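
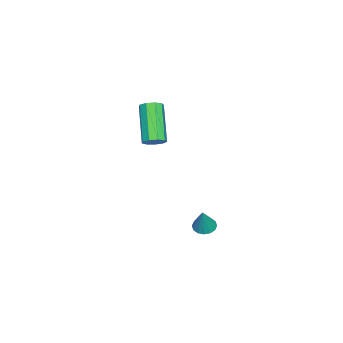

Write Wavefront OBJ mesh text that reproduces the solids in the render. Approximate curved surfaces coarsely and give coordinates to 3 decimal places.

v -0.22 -1.692 0.797
v 0.178 -1.765 1.108
v -1.022 -2.32 2.514
v -1.42 -2.248 2.203
v 0.061 -1.438 1.138
v -1.138 -1.993 2.544
v -0.187 -1.229 1.008
v -1.387 -1.785 2.414
v -0.451 -1.238 0.78
v -1.65 -1.793 2.186
v -0.606 -1.459 0.56
v -1.806 -2.014 1.966
v -0.582 -1.789 0.45
v -1.781 -2.344 1.857
v -0.388 -2.074 0.503
v -1.587 -2.63 1.909
v -0.115 -2.181 0.694
v -1.315 -2.736 2.1
v 0.108 -2.059 0.932
v -1.092 -2.614 2.338
v -0.693 0.284 -4.014
v -0.246 0.408 -4.226
v -0.187 0.356 -2.906
v -0.368 0.638 -4.185
v -0.578 0.774 -4.098
v -0.818 0.778 -3.989
v -1.025 0.65 -3.886
v -1.142 0.424 -3.818
v -1.14 0.16 -3.802
v -1.018 -0.07 -3.843
v -0.808 -0.205 -3.93
v -0.568 -0.21 -4.039
v -0.361 -0.082 -4.142
v -0.243 0.144 -4.21
f 2 1 5
f 2 5 3
f 3 5 6
f 3 6 4
f 5 1 7
f 5 7 6
f 6 7 8
f 6 8 4
f 7 1 9
f 7 9 8
f 8 9 10
f 8 10 4
f 9 1 11
f 9 11 10
f 10 11 12
f 10 12 4
f 11 1 13
f 11 13 12
f 12 13 14
f 12 14 4
f 13 1 15
f 13 15 14
f 14 15 16
f 14 16 4
f 15 1 17
f 15 17 16
f 16 17 18
f 16 18 4
f 17 1 19
f 17 19 18
f 18 19 20
f 18 20 4
f 19 1 2
f 19 2 20
f 20 2 3
f 20 3 4
f 22 21 24
f 22 24 23
f 24 21 25
f 24 25 23
f 25 21 26
f 25 26 23
f 26 21 27
f 26 27 23
f 27 21 28
f 27 28 23
f 28 21 29
f 28 29 23
f 29 21 30
f 29 30 23
f 30 21 31
f 30 31 23
f 31 21 32
f 31 32 23
f 32 21 33
f 32 33 23
f 33 21 34
f 33 34 23
f 34 21 22
f 34 22 23



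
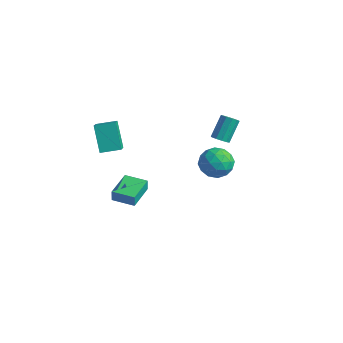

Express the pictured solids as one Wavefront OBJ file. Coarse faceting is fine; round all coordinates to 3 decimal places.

v -3.008 -4.075 2.254
v -4.053 -3.579 3.873
v -4.137 -2.914 1.168
v -5.183 -2.417 2.787
v -2.197 -3.083 2.473
v -3.243 -2.586 4.092
v -3.327 -1.921 1.387
v -4.372 -1.425 3.006
v 1.418 1.505 2.92
v 1.671 1.941 2.613
v 1.474 2.971 3.913
v 1.222 2.535 4.22
v 1.312 1.952 2.55
v 1.116 2.982 3.85
v 0.994 1.793 2.628
v 0.797 2.822 3.928
v 0.838 1.523 2.818
v 0.641 2.553 4.118
v 0.903 1.247 3.046
v 0.706 2.277 4.346
v 1.166 1.069 3.227
v 0.969 2.099 4.527
v 1.524 1.058 3.29
v 1.328 2.088 4.59
v 1.843 1.218 3.212
v 1.646 2.247 4.512
v 1.999 1.487 3.022
v 1.802 2.517 4.322
v 1.934 1.763 2.794
v 1.737 2.793 4.094
v -3.674 -2.622 -3.347
v -3.622 -2.664 -2.51
v -4.417 -0.846 -3.212
v -4.365 -0.888 -2.375
v -2.275 -2.032 -3.405
v -2.223 -2.074 -2.568
v -3.018 -0.256 -3.27
v -2.966 -0.298 -2.433
v 3.994 -0.184 3.909
v 4.774 -0.887 3.536
v 2.746 -1.473 3.724
v 3.526 -2.176 3.351
v 3.531 -1.852 4.418
v 4.303 -1.055 4.532
v 3.217 -1.305 2.728
v 3.989 -0.508 2.842
v 4.294 -1.58 2.806
v 4.489 -1.918 3.851
v 3.031 -0.442 3.409
v 3.226 -0.78 4.454
v 4.494 -0.423 3.739
v 3.026 -1.937 3.521
v 3.029 -1.747 4.148
v 3.488 -2.16 3.929
v 4.217 -0.522 4.324
v 4.675 -0.935 4.105
v 3.945 -1.501 4.623
v 2.845 -1.425 3.155
v 3.303 -1.838 2.936
v 4.032 -0.2 3.331
v 4.491 -0.613 3.112
v 3.575 -0.859 2.637
v 4.67 -1.243 3.091
v 3.937 -2 2.982
v 3.755 -1.488 2.616
v 4.208 -1.02 2.683
v 4.785 -1.441 3.704
v 4.051 -2.199 3.596
v 4.054 -2.008 4.223
v 4.507 -1.54 4.29
v 4.502 -1.848 3.276
v 3.469 -0.161 3.664
v 2.735 -0.919 3.556
v 3.013 -0.82 2.97
v 3.466 -0.352 3.037
v 3.583 -0.36 4.278
v 2.85 -1.117 4.169
v 3.312 -1.34 4.577
v 3.765 -0.872 4.644
v 3.018 -0.512 3.984
f 2 4 1
f 5 2 1
f 1 4 3
f 3 5 1
f 2 8 4
f 6 2 5
f 6 8 2
f 4 8 3
f 7 5 3
f 3 8 7
f 7 6 5
f 8 6 7
f 10 9 13
f 10 13 11
f 11 13 14
f 11 14 12
f 13 9 15
f 13 15 14
f 14 15 16
f 14 16 12
f 15 9 17
f 15 17 16
f 16 17 18
f 16 18 12
f 17 9 19
f 17 19 18
f 18 19 20
f 18 20 12
f 19 9 21
f 19 21 20
f 20 21 22
f 20 22 12
f 21 9 23
f 21 23 22
f 22 23 24
f 22 24 12
f 23 9 25
f 23 25 24
f 24 25 26
f 24 26 12
f 25 9 27
f 25 27 26
f 26 27 28
f 26 28 12
f 27 9 29
f 27 29 28
f 28 29 30
f 28 30 12
f 29 9 10
f 29 10 30
f 30 10 11
f 30 11 12
f 32 34 31
f 35 32 31
f 31 34 33
f 33 35 31
f 32 38 34
f 36 32 35
f 36 38 32
f 34 38 33
f 37 35 33
f 33 38 37
f 37 36 35
f 38 36 37
f 39 76 55
f 76 50 79
f 55 79 44
f 76 79 55
f 39 55 51
f 55 44 56
f 51 56 40
f 55 56 51
f 39 51 60
f 51 40 61
f 60 61 46
f 51 61 60
f 39 60 72
f 60 46 75
f 72 75 49
f 60 75 72
f 39 72 76
f 72 49 80
f 76 80 50
f 72 80 76
f 40 56 67
f 56 44 70
f 67 70 48
f 56 70 67
f 44 79 57
f 79 50 78
f 57 78 43
f 79 78 57
f 50 80 77
f 80 49 73
f 77 73 41
f 80 73 77
f 49 75 74
f 75 46 62
f 74 62 45
f 75 62 74
f 46 61 66
f 61 40 63
f 66 63 47
f 61 63 66
f 42 68 54
f 68 48 69
f 54 69 43
f 68 69 54
f 42 54 52
f 54 43 53
f 52 53 41
f 54 53 52
f 42 52 59
f 52 41 58
f 59 58 45
f 52 58 59
f 42 59 64
f 59 45 65
f 64 65 47
f 59 65 64
f 42 64 68
f 64 47 71
f 68 71 48
f 64 71 68
f 43 69 57
f 69 48 70
f 57 70 44
f 69 70 57
f 41 53 77
f 53 43 78
f 77 78 50
f 53 78 77
f 45 58 74
f 58 41 73
f 74 73 49
f 58 73 74
f 47 65 66
f 65 45 62
f 66 62 46
f 65 62 66
f 48 71 67
f 71 47 63
f 67 63 40
f 71 63 67



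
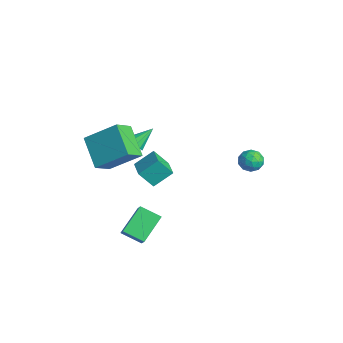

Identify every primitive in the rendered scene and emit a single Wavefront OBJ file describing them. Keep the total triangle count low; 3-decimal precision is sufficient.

v -2.45 0.241 -3.388
v -2.811 -0.472 -2.375
v -2.332 1.337 -2.574
v -2.693 0.623 -1.561
v -1.207 -0.063 -3.159
v -1.568 -0.777 -2.146
v -1.089 1.032 -2.345
v -1.45 0.319 -1.332
v 1.768 4.136 -0.159
v 2.451 4.358 -0.261
v 2.129 3.422 0.701
v 2.812 3.644 0.599
v 2.32 4.099 0.877
v 2.097 4.54 0.346
v 2.483 3.24 0.094
v 2.26 3.681 -0.437
v 2.893 3.804 -0.104
v 2.792 4.336 0.379
v 1.788 3.444 0.061
v 1.687 3.976 0.544
v 2.078 4.31 -0.285
v 2.502 3.47 0.725
v 2.213 3.738 0.889
v 2.614 3.869 0.829
v 1.87 4.417 0.071
v 2.271 4.547 0.011
v 2.194 4.395 0.68
v 2.309 3.233 0.429
v 2.71 3.363 0.369
v 1.966 3.911 -0.389
v 2.367 4.042 -0.449
v 2.386 3.385 -0.24
v 2.739 4.115 -0.253
v 2.951 3.695 0.252
v 2.758 3.457 -0.045
v 2.627 3.717 -0.357
v 2.68 4.427 0.031
v 2.892 4.008 0.536
v 2.603 4.275 0.7
v 2.472 4.534 0.388
v 2.94 4.102 0.123
v 1.688 3.772 -0.096
v 1.9 3.353 0.409
v 2.108 3.246 0.052
v 1.977 3.505 -0.26
v 1.629 4.085 0.188
v 1.841 3.665 0.693
v 1.953 4.063 0.797
v 1.822 4.323 0.485
v 1.64 3.678 0.317
v 0.515 -4.066 1.102
v -1.137 -3.976 2.207
v 0.03 -3.072 0.295
v -1.623 -2.981 1.4
v 1.423 -2.619 2.34
v -0.23 -2.528 3.445
v 0.937 -1.624 1.533
v -0.715 -1.534 2.638
v -1.136 -1.16 0.792
v -0.662 -1.34 1.094
v -1.224 -0.06 1.588
v -0.547 -1.131 0.818
v -0.658 -0.933 0.532
v -0.951 -0.822 0.346
v -1.315 -0.84 0.33
v -1.61 -0.98 0.491
v -1.725 -1.189 0.767
v -1.615 -1.386 1.053
v -1.322 -1.498 1.239
v -0.958 -1.48 1.255
v 4.043 -4.094 -1.164
v 3.358 -2.839 -0.207
v 3.152 -3.851 -2.121
v 2.467 -2.597 -1.165
v 4.813 -3.283 -1.675
v 4.128 -2.029 -0.719
v 3.922 -3.041 -2.633
v 3.237 -1.786 -1.676
f 2 4 1
f 5 2 1
f 1 4 3
f 3 5 1
f 2 8 4
f 6 2 5
f 6 8 2
f 4 8 3
f 7 5 3
f 3 8 7
f 7 6 5
f 8 6 7
f 9 46 25
f 46 20 49
f 25 49 14
f 46 49 25
f 9 25 21
f 25 14 26
f 21 26 10
f 25 26 21
f 9 21 30
f 21 10 31
f 30 31 16
f 21 31 30
f 9 30 42
f 30 16 45
f 42 45 19
f 30 45 42
f 9 42 46
f 42 19 50
f 46 50 20
f 42 50 46
f 10 26 37
f 26 14 40
f 37 40 18
f 26 40 37
f 14 49 27
f 49 20 48
f 27 48 13
f 49 48 27
f 20 50 47
f 50 19 43
f 47 43 11
f 50 43 47
f 19 45 44
f 45 16 32
f 44 32 15
f 45 32 44
f 16 31 36
f 31 10 33
f 36 33 17
f 31 33 36
f 12 38 24
f 38 18 39
f 24 39 13
f 38 39 24
f 12 24 22
f 24 13 23
f 22 23 11
f 24 23 22
f 12 22 29
f 22 11 28
f 29 28 15
f 22 28 29
f 12 29 34
f 29 15 35
f 34 35 17
f 29 35 34
f 12 34 38
f 34 17 41
f 38 41 18
f 34 41 38
f 13 39 27
f 39 18 40
f 27 40 14
f 39 40 27
f 11 23 47
f 23 13 48
f 47 48 20
f 23 48 47
f 15 28 44
f 28 11 43
f 44 43 19
f 28 43 44
f 17 35 36
f 35 15 32
f 36 32 16
f 35 32 36
f 18 41 37
f 41 17 33
f 37 33 10
f 41 33 37
f 52 54 51
f 55 52 51
f 51 54 53
f 53 55 51
f 52 58 54
f 56 52 55
f 56 58 52
f 54 58 53
f 57 55 53
f 53 58 57
f 57 56 55
f 58 56 57
f 60 59 62
f 60 62 61
f 62 59 63
f 62 63 61
f 63 59 64
f 63 64 61
f 64 59 65
f 64 65 61
f 65 59 66
f 65 66 61
f 66 59 67
f 66 67 61
f 67 59 68
f 67 68 61
f 68 59 69
f 68 69 61
f 69 59 70
f 69 70 61
f 70 59 60
f 70 60 61
f 72 74 71
f 75 72 71
f 71 74 73
f 73 75 71
f 72 78 74
f 76 72 75
f 76 78 72
f 74 78 73
f 77 75 73
f 73 78 77
f 77 76 75
f 78 76 77



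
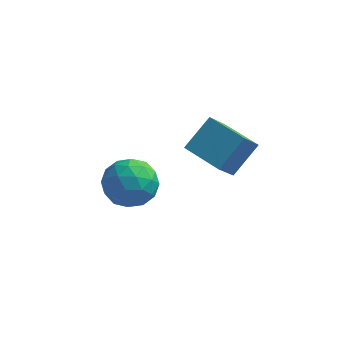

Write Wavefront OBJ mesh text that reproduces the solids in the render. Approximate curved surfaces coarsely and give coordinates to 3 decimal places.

v 1.326 1.604 -1.658
v 1.015 0.882 -0.765
v 0.143 2.316 -1.494
v -0.168 1.594 -0.601
v 1.928 2.406 -0.799
v 1.617 1.684 0.094
v 0.745 3.118 -0.635
v 0.434 2.396 0.258
v -2.258 3.69 -3.453
v -1.422 3.204 -3.466
v -2.898 2.616 -4.394
v -2.062 2.13 -4.407
v -2.587 2.167 -3.595
v -2.191 2.831 -3.014
v -2.129 2.989 -4.846
v -1.733 3.653 -4.265
v -1.342 2.77 -4.327
v -1.625 2.262 -3.554
v -2.695 3.558 -4.306
v -2.978 3.05 -3.533
v -1.784 3.542 -3.377
v -2.536 2.278 -4.483
v -2.845 2.3 -4.006
v -2.353 2.014 -4.014
v -2.236 3.322 -3.111
v -1.744 3.036 -3.119
v -2.429 2.427 -3.195
v -2.576 2.784 -4.741
v -2.084 2.498 -4.749
v -1.967 3.806 -3.846
v -1.475 3.52 -3.854
v -1.891 3.393 -4.665
v -1.245 3.001 -3.891
v -1.622 2.369 -4.444
v -1.661 2.874 -4.702
v -1.428 3.265 -4.36
v -1.412 2.702 -3.437
v -1.788 2.071 -3.99
v -2.097 2.093 -3.513
v -1.864 2.483 -3.171
v -1.365 2.447 -3.943
v -2.532 3.749 -3.87
v -2.908 3.118 -4.423
v -2.456 3.337 -4.689
v -2.223 3.727 -4.347
v -2.698 3.451 -3.416
v -3.075 2.819 -3.969
v -2.892 2.555 -3.5
v -2.659 2.946 -3.158
v -2.955 3.373 -3.917
f 2 4 1
f 5 2 1
f 1 4 3
f 3 5 1
f 2 8 4
f 6 2 5
f 6 8 2
f 4 8 3
f 7 5 3
f 3 8 7
f 7 6 5
f 8 6 7
f 9 46 25
f 46 20 49
f 25 49 14
f 46 49 25
f 9 25 21
f 25 14 26
f 21 26 10
f 25 26 21
f 9 21 30
f 21 10 31
f 30 31 16
f 21 31 30
f 9 30 42
f 30 16 45
f 42 45 19
f 30 45 42
f 9 42 46
f 42 19 50
f 46 50 20
f 42 50 46
f 10 26 37
f 26 14 40
f 37 40 18
f 26 40 37
f 14 49 27
f 49 20 48
f 27 48 13
f 49 48 27
f 20 50 47
f 50 19 43
f 47 43 11
f 50 43 47
f 19 45 44
f 45 16 32
f 44 32 15
f 45 32 44
f 16 31 36
f 31 10 33
f 36 33 17
f 31 33 36
f 12 38 24
f 38 18 39
f 24 39 13
f 38 39 24
f 12 24 22
f 24 13 23
f 22 23 11
f 24 23 22
f 12 22 29
f 22 11 28
f 29 28 15
f 22 28 29
f 12 29 34
f 29 15 35
f 34 35 17
f 29 35 34
f 12 34 38
f 34 17 41
f 38 41 18
f 34 41 38
f 13 39 27
f 39 18 40
f 27 40 14
f 39 40 27
f 11 23 47
f 23 13 48
f 47 48 20
f 23 48 47
f 15 28 44
f 28 11 43
f 44 43 19
f 28 43 44
f 17 35 36
f 35 15 32
f 36 32 16
f 35 32 36
f 18 41 37
f 41 17 33
f 37 33 10
f 41 33 37



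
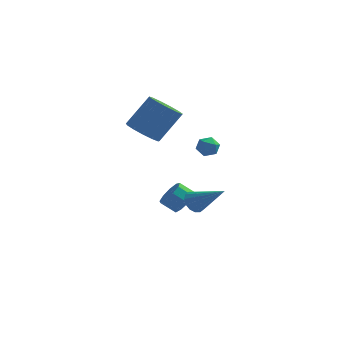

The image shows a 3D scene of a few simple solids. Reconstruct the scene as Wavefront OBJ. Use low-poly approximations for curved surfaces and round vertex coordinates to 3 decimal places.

v 2.411 0.955 1.177
v 2.857 1.256 1.563
v 2.843 0.004 1.417
v 3.289 0.305 1.803
v 2.652 0.291 1.983
v 2.385 0.879 1.835
v 3.315 0.381 1.145
v 3.048 0.969 0.997
v 3.416 0.901 1.543
v 3.007 0.845 2.061
v 2.693 0.415 0.919
v 2.284 0.359 1.437
v 1.53 1.591 -3.112
v 2.024 1.348 -2.504
v 1.243 1.325 -1.88
v 0.75 1.569 -2.488
v 1.997 1.908 -2.517
v 1.217 1.885 -1.893
v 1.752 2.32 -2.808
v 0.972 2.297 -2.184
v 1.404 2.391 -3.242
v 0.623 2.368 -2.617
v 1.114 2.088 -3.615
v 0.333 2.065 -2.99
v 1.019 1.553 -3.752
v 0.239 1.53 -3.128
v 1.164 1.035 -3.591
v 0.383 1.013 -2.966
v 1.48 0.778 -3.205
v 0.699 0.755 -2.581
v 1.819 0.901 -2.776
v 1.039 0.879 -2.152
v 2.701 -2.438 -0.835
v 3.014 -2.701 -1.365
v 4.259 -3.142 0.435
v 3.138 -2.378 -1.339
v 3.145 -2.071 -1.177
v 3.033 -1.863 -0.923
v 2.831 -1.809 -0.646
v 2.595 -1.923 -0.42
v 2.387 -2.175 -0.304
v 2.263 -2.498 -0.331
v 2.256 -2.805 -0.493
v 2.369 -3.013 -0.746
v 2.57 -3.067 -1.024
v 2.806 -2.953 -1.25
v -1.008 3.532 0.777
v -0.157 3.653 0.175
v 0.92 4.469 1.86
v 0.068 4.348 2.463
v -0.466 4.155 0.129
v 0.61 4.971 1.815
v -0.947 4.46 0.289
v 0.129 5.276 1.975
v -1.448 4.469 0.604
v -0.372 5.286 2.29
v -1.809 4.182 0.974
v -0.733 4.998 2.66
v -1.916 3.688 1.282
v -0.839 4.504 2.967
v -1.735 3.144 1.429
v -0.658 3.96 3.114
v -1.323 2.724 1.369
v -0.246 3.54 3.055
v -0.811 2.56 1.122
v 0.266 3.376 2.807
v -0.362 2.705 0.765
v 0.715 3.521 2.45
v -0.118 3.112 0.412
v 0.959 3.928 2.097
f 1 12 6
f 1 6 2
f 1 2 8
f 1 8 11
f 1 11 12
f 2 6 10
f 6 12 5
f 12 11 3
f 11 8 7
f 8 2 9
f 4 10 5
f 4 5 3
f 4 3 7
f 4 7 9
f 4 9 10
f 5 10 6
f 3 5 12
f 7 3 11
f 9 7 8
f 10 9 2
f 14 13 17
f 14 17 15
f 15 17 18
f 15 18 16
f 17 13 19
f 17 19 18
f 18 19 20
f 18 20 16
f 19 13 21
f 19 21 20
f 20 21 22
f 20 22 16
f 21 13 23
f 21 23 22
f 22 23 24
f 22 24 16
f 23 13 25
f 23 25 24
f 24 25 26
f 24 26 16
f 25 13 27
f 25 27 26
f 26 27 28
f 26 28 16
f 27 13 29
f 27 29 28
f 28 29 30
f 28 30 16
f 29 13 31
f 29 31 30
f 30 31 32
f 30 32 16
f 31 13 14
f 31 14 32
f 32 14 15
f 32 15 16
f 34 33 36
f 34 36 35
f 36 33 37
f 36 37 35
f 37 33 38
f 37 38 35
f 38 33 39
f 38 39 35
f 39 33 40
f 39 40 35
f 40 33 41
f 40 41 35
f 41 33 42
f 41 42 35
f 42 33 43
f 42 43 35
f 43 33 44
f 43 44 35
f 44 33 45
f 44 45 35
f 45 33 46
f 45 46 35
f 46 33 34
f 46 34 35
f 48 47 51
f 48 51 49
f 49 51 52
f 49 52 50
f 51 47 53
f 51 53 52
f 52 53 54
f 52 54 50
f 53 47 55
f 53 55 54
f 54 55 56
f 54 56 50
f 55 47 57
f 55 57 56
f 56 57 58
f 56 58 50
f 57 47 59
f 57 59 58
f 58 59 60
f 58 60 50
f 59 47 61
f 59 61 60
f 60 61 62
f 60 62 50
f 61 47 63
f 61 63 62
f 62 63 64
f 62 64 50
f 63 47 65
f 63 65 64
f 64 65 66
f 64 66 50
f 65 47 67
f 65 67 66
f 66 67 68
f 66 68 50
f 67 47 69
f 67 69 68
f 68 69 70
f 68 70 50
f 69 47 48
f 69 48 70
f 70 48 49
f 70 49 50



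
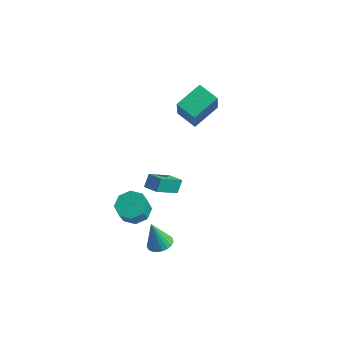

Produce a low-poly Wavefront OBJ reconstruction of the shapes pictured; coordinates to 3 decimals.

v 3.492 -3.216 -1.129
v 4.115 -2.943 -0.925
v 3.028 -3.324 0.429
v 3.949 -2.7 -0.958
v 3.704 -2.547 -1.02
v 3.423 -2.51 -1.101
v 3.154 -2.595 -1.187
v 2.943 -2.787 -1.263
v 2.827 -3.053 -1.316
v 2.826 -3.348 -1.337
v 2.94 -3.619 -1.322
v 3.15 -3.821 -1.273
v 3.419 -3.919 -1.2
v 3.701 -3.895 -1.114
v 3.946 -3.753 -1.031
v 4.113 -3.519 -0.965
v 4.173 -3.232 -0.928
v 1.509 -2.378 -0.063
v 1.946 -3.07 -0.413
v 1.969 -3.514 0.493
v 1.531 -2.822 0.843
v 2.366 -2.584 -0.186
v 2.388 -3.028 0.721
v 2.284 -1.977 0.114
v 2.306 -2.422 1.02
v 1.747 -1.606 0.309
v 1.77 -2.05 1.216
v 1.071 -1.686 0.287
v 1.094 -2.13 1.193
v 0.652 -2.172 0.059
v 0.674 -2.616 0.966
v 0.734 -2.778 -0.24
v 0.756 -3.223 0.666
v 1.27 -3.15 -0.436
v 1.293 -3.594 0.471
v 0.774 3.273 3.066
v 1.143 2.559 4.643
v 1.268 4.852 3.665
v 1.637 4.138 5.242
v 1.983 3.042 2.678
v 2.352 2.328 4.255
v 2.477 4.621 3.277
v 2.846 3.907 4.854
v 0.47 0.249 -0.992
v 0.446 0.793 -0.339
v 0.968 1.618 -2.115
v 0.944 2.163 -1.463
v 1.336 0.077 -0.817
v 1.312 0.622 -0.165
v 1.834 1.447 -1.941
v 1.81 1.991 -1.288
f 2 1 4
f 2 4 3
f 4 1 5
f 4 5 3
f 5 1 6
f 5 6 3
f 6 1 7
f 6 7 3
f 7 1 8
f 7 8 3
f 8 1 9
f 8 9 3
f 9 1 10
f 9 10 3
f 10 1 11
f 10 11 3
f 11 1 12
f 11 12 3
f 12 1 13
f 12 13 3
f 13 1 14
f 13 14 3
f 14 1 15
f 14 15 3
f 15 1 16
f 15 16 3
f 16 1 17
f 16 17 3
f 17 1 2
f 17 2 3
f 19 18 22
f 19 22 20
f 20 22 23
f 20 23 21
f 22 18 24
f 22 24 23
f 23 24 25
f 23 25 21
f 24 18 26
f 24 26 25
f 25 26 27
f 25 27 21
f 26 18 28
f 26 28 27
f 27 28 29
f 27 29 21
f 28 18 30
f 28 30 29
f 29 30 31
f 29 31 21
f 30 18 32
f 30 32 31
f 31 32 33
f 31 33 21
f 32 18 34
f 32 34 33
f 33 34 35
f 33 35 21
f 34 18 19
f 34 19 35
f 35 19 20
f 35 20 21
f 37 39 36
f 40 37 36
f 36 39 38
f 38 40 36
f 37 43 39
f 41 37 40
f 41 43 37
f 39 43 38
f 42 40 38
f 38 43 42
f 42 41 40
f 43 41 42
f 45 47 44
f 48 45 44
f 44 47 46
f 46 48 44
f 45 51 47
f 49 45 48
f 49 51 45
f 47 51 46
f 50 48 46
f 46 51 50
f 50 49 48
f 51 49 50



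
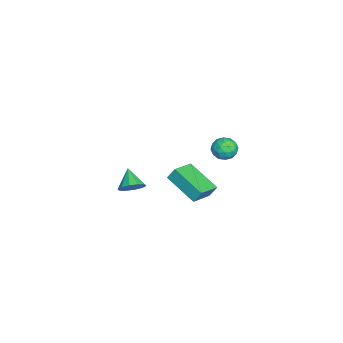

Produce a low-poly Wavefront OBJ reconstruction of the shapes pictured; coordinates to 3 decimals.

v 1.414 2.426 3.583
v 2.024 2.757 3.414
v 2.016 1.543 4.026
v 2.626 1.874 3.857
v 2.208 2.137 4.373
v 1.836 2.683 4.1
v 2.204 1.617 3.34
v 1.832 2.163 3.067
v 2.513 2.257 3.264
v 2.515 2.579 3.902
v 1.525 1.721 3.538
v 1.527 2.043 4.176
v 1.666 2.669 3.46
v 2.374 1.631 3.98
v 2.128 1.786 4.284
v 2.487 1.98 4.184
v 1.556 2.626 3.863
v 1.914 2.82 3.763
v 2.022 2.456 4.327
v 2.126 1.48 3.677
v 2.484 1.674 3.577
v 1.553 2.32 3.256
v 1.912 2.514 3.156
v 2.018 1.844 3.113
v 2.312 2.57 3.272
v 2.666 2.051 3.532
v 2.418 1.899 3.229
v 2.199 2.22 3.068
v 2.314 2.759 3.647
v 2.667 2.24 3.908
v 2.422 2.395 4.211
v 2.203 2.716 4.05
v 2.601 2.465 3.559
v 1.373 2.06 3.532
v 1.726 1.541 3.793
v 1.837 1.584 3.39
v 1.618 1.905 3.229
v 1.374 2.249 3.908
v 1.728 1.73 4.168
v 1.841 2.08 4.372
v 1.622 2.401 4.211
v 1.439 1.835 3.881
v -2.934 -3.211 -3.643
v -2.412 -3.273 -3.067
v -3.886 -3.569 -2.817
v -2.581 -2.821 -3.067
v -2.885 -2.519 -3.287
v -3.208 -2.481 -3.643
v -3.426 -2.722 -3.999
v -3.456 -3.15 -4.219
v -3.287 -3.601 -4.219
v -2.982 -3.903 -3.999
v -2.66 -3.941 -3.643
v -2.442 -3.7 -3.287
v -1.426 -0.297 -0.917
v -1.43 0.105 -0.225
v -0.281 1.197 -1.777
v -0.284 1.599 -1.085
v -0.236 -0.979 -0.515
v -0.239 -0.577 0.177
v 0.91 0.515 -1.375
v 0.906 0.917 -0.683
f 1 38 17
f 38 12 41
f 17 41 6
f 38 41 17
f 1 17 13
f 17 6 18
f 13 18 2
f 17 18 13
f 1 13 22
f 13 2 23
f 22 23 8
f 13 23 22
f 1 22 34
f 22 8 37
f 34 37 11
f 22 37 34
f 1 34 38
f 34 11 42
f 38 42 12
f 34 42 38
f 2 18 29
f 18 6 32
f 29 32 10
f 18 32 29
f 6 41 19
f 41 12 40
f 19 40 5
f 41 40 19
f 12 42 39
f 42 11 35
f 39 35 3
f 42 35 39
f 11 37 36
f 37 8 24
f 36 24 7
f 37 24 36
f 8 23 28
f 23 2 25
f 28 25 9
f 23 25 28
f 4 30 16
f 30 10 31
f 16 31 5
f 30 31 16
f 4 16 14
f 16 5 15
f 14 15 3
f 16 15 14
f 4 14 21
f 14 3 20
f 21 20 7
f 14 20 21
f 4 21 26
f 21 7 27
f 26 27 9
f 21 27 26
f 4 26 30
f 26 9 33
f 30 33 10
f 26 33 30
f 5 31 19
f 31 10 32
f 19 32 6
f 31 32 19
f 3 15 39
f 15 5 40
f 39 40 12
f 15 40 39
f 7 20 36
f 20 3 35
f 36 35 11
f 20 35 36
f 9 27 28
f 27 7 24
f 28 24 8
f 27 24 28
f 10 33 29
f 33 9 25
f 29 25 2
f 33 25 29
f 44 43 46
f 44 46 45
f 46 43 47
f 46 47 45
f 47 43 48
f 47 48 45
f 48 43 49
f 48 49 45
f 49 43 50
f 49 50 45
f 50 43 51
f 50 51 45
f 51 43 52
f 51 52 45
f 52 43 53
f 52 53 45
f 53 43 54
f 53 54 45
f 54 43 44
f 54 44 45
f 56 58 55
f 59 56 55
f 55 58 57
f 57 59 55
f 56 62 58
f 60 56 59
f 60 62 56
f 58 62 57
f 61 59 57
f 57 62 61
f 61 60 59
f 62 60 61



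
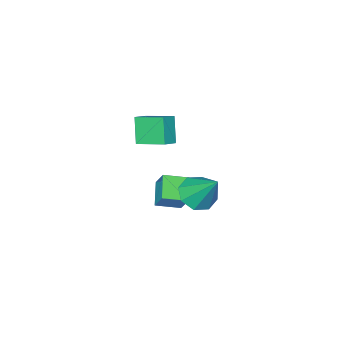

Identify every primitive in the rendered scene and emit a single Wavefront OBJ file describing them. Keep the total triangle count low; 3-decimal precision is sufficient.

v -0.428 -4.935 1.903
v -0.943 -3.455 2.537
v -1.154 -5.042 1.562
v -1.67 -3.563 2.196
v 0.05 -4.237 0.664
v -0.466 -2.758 1.298
v -0.677 -4.345 0.323
v -1.192 -2.865 0.957
v 0.834 1.156 1.103
v 1.506 0.634 1.526
v 0.806 2.444 2.737
v 1.783 1.164 1.113
v 1.505 1.689 0.694
v 0.833 1.902 0.515
v 0.161 1.678 0.681
v -0.116 1.148 1.094
v 0.162 0.623 1.513
v 0.834 0.41 1.692
v 0.925 -1.674 0.052
v 1.057 -0.994 1.08
v -0.062 -1.038 -0.242
v 0.07 -0.359 0.787
v 1.67 -0.821 -0.607
v 1.802 -0.142 0.422
v 0.683 -0.186 -0.9
v 0.815 0.494 0.128
f 2 4 1
f 5 2 1
f 1 4 3
f 3 5 1
f 2 8 4
f 6 2 5
f 6 8 2
f 4 8 3
f 7 5 3
f 3 8 7
f 7 6 5
f 8 6 7
f 10 9 12
f 10 12 11
f 12 9 13
f 12 13 11
f 13 9 14
f 13 14 11
f 14 9 15
f 14 15 11
f 15 9 16
f 15 16 11
f 16 9 17
f 16 17 11
f 17 9 18
f 17 18 11
f 18 9 10
f 18 10 11
f 20 22 19
f 23 20 19
f 19 22 21
f 21 23 19
f 20 26 22
f 24 20 23
f 24 26 20
f 22 26 21
f 25 23 21
f 21 26 25
f 25 24 23
f 26 24 25



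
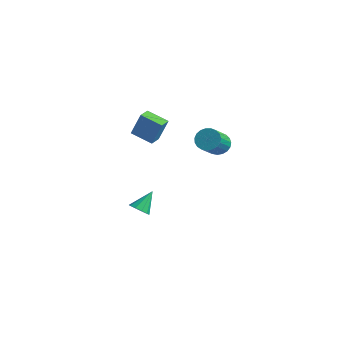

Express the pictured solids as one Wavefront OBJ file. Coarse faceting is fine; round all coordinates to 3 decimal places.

v -1.366 1.227 -4.26
v -0.692 1.148 -4.223
v -1.294 2.333 -3.22
v -0.773 1.433 -4.521
v -1.081 1.64 -4.719
v -1.498 1.688 -4.742
v -1.864 1.561 -4.58
v -2.041 1.305 -4.297
v -1.959 1.02 -3.999
v -1.651 0.814 -3.801
v -1.234 0.765 -3.778
v -0.868 0.893 -3.94
v 2.495 3.556 1.82
v 3.052 3.288 1.361
v 3.382 1.955 2.54
v 2.825 2.224 3
v 3.212 3.493 1.548
v 3.542 2.16 2.727
v 3.249 3.709 1.782
v 3.579 2.376 2.961
v 3.155 3.898 2.022
v 3.485 2.565 3.201
v 2.947 4.029 2.228
v 3.277 2.696 3.407
v 2.661 4.077 2.363
v 2.991 2.744 3.542
v 2.346 4.036 2.404
v 2.676 2.703 3.583
v 2.057 3.912 2.345
v 2.387 2.579 3.524
v 1.844 3.726 2.195
v 2.174 2.393 3.374
v 1.743 3.511 1.98
v 2.073 2.178 3.159
v 1.772 3.304 1.737
v 2.102 1.971 2.916
v 1.927 3.14 1.509
v 2.257 1.808 2.688
v 2.179 3.049 1.335
v 2.509 1.716 2.514
v 2.486 3.045 1.245
v 2.816 1.712 2.424
v 2.795 3.13 1.254
v 3.125 1.797 2.433
v -0.717 -0.117 3.186
v -0.285 0.218 4.658
v -0.927 0.697 3.062
v -0.494 1.033 4.533
v 0.574 0.147 2.747
v 1.007 0.483 4.218
v 0.365 0.962 2.622
v 0.797 1.297 4.094
f 2 1 4
f 2 4 3
f 4 1 5
f 4 5 3
f 5 1 6
f 5 6 3
f 6 1 7
f 6 7 3
f 7 1 8
f 7 8 3
f 8 1 9
f 8 9 3
f 9 1 10
f 9 10 3
f 10 1 11
f 10 11 3
f 11 1 12
f 11 12 3
f 12 1 2
f 12 2 3
f 14 13 17
f 14 17 15
f 15 17 18
f 15 18 16
f 17 13 19
f 17 19 18
f 18 19 20
f 18 20 16
f 19 13 21
f 19 21 20
f 20 21 22
f 20 22 16
f 21 13 23
f 21 23 22
f 22 23 24
f 22 24 16
f 23 13 25
f 23 25 24
f 24 25 26
f 24 26 16
f 25 13 27
f 25 27 26
f 26 27 28
f 26 28 16
f 27 13 29
f 27 29 28
f 28 29 30
f 28 30 16
f 29 13 31
f 29 31 30
f 30 31 32
f 30 32 16
f 31 13 33
f 31 33 32
f 32 33 34
f 32 34 16
f 33 13 35
f 33 35 34
f 34 35 36
f 34 36 16
f 35 13 37
f 35 37 36
f 36 37 38
f 36 38 16
f 37 13 39
f 37 39 38
f 38 39 40
f 38 40 16
f 39 13 41
f 39 41 40
f 40 41 42
f 40 42 16
f 41 13 43
f 41 43 42
f 42 43 44
f 42 44 16
f 43 13 14
f 43 14 44
f 44 14 15
f 44 15 16
f 46 48 45
f 49 46 45
f 45 48 47
f 47 49 45
f 46 52 48
f 50 46 49
f 50 52 46
f 48 52 47
f 51 49 47
f 47 52 51
f 51 50 49
f 52 50 51



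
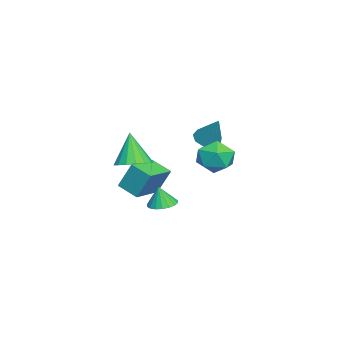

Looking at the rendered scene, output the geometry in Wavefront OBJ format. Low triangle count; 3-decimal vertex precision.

v 3.205 3.85 2.476
v 3.9 3.528 1.596
v 2.38 2.152 2.444
v 3.075 1.83 1.564
v 3.521 1.994 2.629
v 4.031 3.044 2.649
v 2.249 2.636 1.391
v 2.759 3.686 1.411
v 3.309 2.778 0.925
v 4.096 2.382 1.69
v 2.184 3.298 2.35
v 2.971 2.902 3.115
v -4.509 -2.558 -3.203
v -4.457 -1.772 -1.507
v -3.888 -1.386 -3.764
v -3.835 -0.601 -2.068
v -2.625 -3.399 -2.872
v -2.572 -2.614 -1.176
v -2.003 -2.228 -3.433
v -1.951 -1.442 -1.737
v -4.226 1.394 0.491
v -3.657 1.798 0.006
v -3.314 2.146 2.189
v -4.117 2.141 0.101
v -4.628 2.134 0.378
v -4.951 1.781 0.708
v -4.935 1.246 0.936
v -4.587 0.781 0.956
v -4.071 0.602 0.758
v -3.627 0.794 0.435
v -3.464 1.266 0.138
v 1.775 -0.157 -2.151
v 2.471 0.33 -2.109
v 1.845 -0.363 -0.889
v 2.191 0.578 -2.053
v 1.828 0.681 -2.016
v 1.456 0.618 -2.006
v 1.146 0.401 -2.025
v 0.961 0.074 -2.068
v 0.938 -0.299 -2.128
v 1.08 -0.644 -2.192
v 1.36 -0.892 -2.248
v 1.722 -0.994 -2.285
v 2.095 -0.931 -2.295
v 2.405 -0.714 -2.277
v 2.589 -0.387 -2.233
v 2.613 -0.014 -2.173
v 2.979 -1.488 1.188
v 3.643 -0.751 1.531
v 2.301 -1.792 3.152
v 3.224 -0.495 1.426
v 2.748 -0.467 1.266
v 2.325 -0.672 1.089
v 2.052 -1.065 0.934
v 1.991 -1.554 0.837
v 2.157 -2.028 0.821
v 2.51 -2.379 0.888
v 2.971 -2.525 1.025
v 3.434 -2.434 1.198
v 3.792 -2.126 1.37
v 3.964 -1.672 1.499
v 3.911 -1.176 1.557
f 1 12 6
f 1 6 2
f 1 2 8
f 1 8 11
f 1 11 12
f 2 6 10
f 6 12 5
f 12 11 3
f 11 8 7
f 8 2 9
f 4 10 5
f 4 5 3
f 4 3 7
f 4 7 9
f 4 9 10
f 5 10 6
f 3 5 12
f 7 3 11
f 9 7 8
f 10 9 2
f 14 16 13
f 17 14 13
f 13 16 15
f 15 17 13
f 14 20 16
f 18 14 17
f 18 20 14
f 16 20 15
f 19 17 15
f 15 20 19
f 19 18 17
f 20 18 19
f 22 21 24
f 22 24 23
f 24 21 25
f 24 25 23
f 25 21 26
f 25 26 23
f 26 21 27
f 26 27 23
f 27 21 28
f 27 28 23
f 28 21 29
f 28 29 23
f 29 21 30
f 29 30 23
f 30 21 31
f 30 31 23
f 31 21 22
f 31 22 23
f 33 32 35
f 33 35 34
f 35 32 36
f 35 36 34
f 36 32 37
f 36 37 34
f 37 32 38
f 37 38 34
f 38 32 39
f 38 39 34
f 39 32 40
f 39 40 34
f 40 32 41
f 40 41 34
f 41 32 42
f 41 42 34
f 42 32 43
f 42 43 34
f 43 32 44
f 43 44 34
f 44 32 45
f 44 45 34
f 45 32 46
f 45 46 34
f 46 32 47
f 46 47 34
f 47 32 33
f 47 33 34
f 49 48 51
f 49 51 50
f 51 48 52
f 51 52 50
f 52 48 53
f 52 53 50
f 53 48 54
f 53 54 50
f 54 48 55
f 54 55 50
f 55 48 56
f 55 56 50
f 56 48 57
f 56 57 50
f 57 48 58
f 57 58 50
f 58 48 59
f 58 59 50
f 59 48 60
f 59 60 50
f 60 48 61
f 60 61 50
f 61 48 62
f 61 62 50
f 62 48 49
f 62 49 50



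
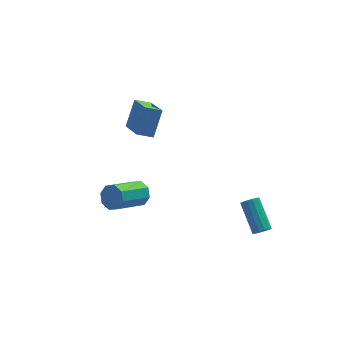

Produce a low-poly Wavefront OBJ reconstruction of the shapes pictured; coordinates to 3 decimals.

v -1.639 2.188 0.066
v -1.441 0.45 0.972
v -2.495 2.274 0.42
v -2.296 0.537 1.326
v -1.004 2.963 1.414
v -0.805 1.226 2.32
v -1.859 3.05 1.768
v -1.661 1.312 2.674
v 3.291 -3.397 -4.23
v 3.594 -3.607 -3.878
v 3.333 -2.072 -2.738
v 3.029 -1.863 -3.09
v 3.765 -3.451 -4.049
v 3.503 -1.916 -2.909
v 3.784 -3.278 -4.278
v 3.523 -1.743 -3.137
v 3.648 -3.143 -4.491
v 3.386 -1.608 -3.351
v 3.397 -3.088 -4.622
v 3.136 -1.554 -3.481
v 3.114 -3.132 -4.628
v 2.852 -1.597 -3.488
v 2.886 -3.26 -4.508
v 2.624 -1.725 -3.368
v 2.787 -3.432 -4.3
v 2.525 -1.897 -3.159
v 2.848 -3.592 -4.07
v 2.586 -2.057 -2.929
v 3.049 -3.691 -3.89
v 2.788 -2.156 -2.75
v 3.328 -3.697 -3.819
v 3.066 -2.162 -2.678
v -2.704 -1.725 -1.287
v -2.241 -1.914 -0.728
v -3.773 -2.844 0.226
v -4.236 -2.655 -0.333
v -2.495 -1.407 -0.641
v -4.027 -2.337 0.313
v -2.871 -1.086 -0.932
v -4.403 -2.016 0.022
v -3.15 -1.139 -1.431
v -4.681 -2.069 -0.478
v -3.167 -1.536 -1.846
v -4.699 -2.466 -0.892
v -2.913 -2.043 -1.933
v -4.445 -2.973 -0.979
v -2.537 -2.364 -1.642
v -4.069 -3.294 -0.688
v -2.259 -2.311 -1.142
v -3.79 -3.241 -0.189
f 2 4 1
f 5 2 1
f 1 4 3
f 3 5 1
f 2 8 4
f 6 2 5
f 6 8 2
f 4 8 3
f 7 5 3
f 3 8 7
f 7 6 5
f 8 6 7
f 10 9 13
f 10 13 11
f 11 13 14
f 11 14 12
f 13 9 15
f 13 15 14
f 14 15 16
f 14 16 12
f 15 9 17
f 15 17 16
f 16 17 18
f 16 18 12
f 17 9 19
f 17 19 18
f 18 19 20
f 18 20 12
f 19 9 21
f 19 21 20
f 20 21 22
f 20 22 12
f 21 9 23
f 21 23 22
f 22 23 24
f 22 24 12
f 23 9 25
f 23 25 24
f 24 25 26
f 24 26 12
f 25 9 27
f 25 27 26
f 26 27 28
f 26 28 12
f 27 9 29
f 27 29 28
f 28 29 30
f 28 30 12
f 29 9 31
f 29 31 30
f 30 31 32
f 30 32 12
f 31 9 10
f 31 10 32
f 32 10 11
f 32 11 12
f 34 33 37
f 34 37 35
f 35 37 38
f 35 38 36
f 37 33 39
f 37 39 38
f 38 39 40
f 38 40 36
f 39 33 41
f 39 41 40
f 40 41 42
f 40 42 36
f 41 33 43
f 41 43 42
f 42 43 44
f 42 44 36
f 43 33 45
f 43 45 44
f 44 45 46
f 44 46 36
f 45 33 47
f 45 47 46
f 46 47 48
f 46 48 36
f 47 33 49
f 47 49 48
f 48 49 50
f 48 50 36
f 49 33 34
f 49 34 50
f 50 34 35
f 50 35 36



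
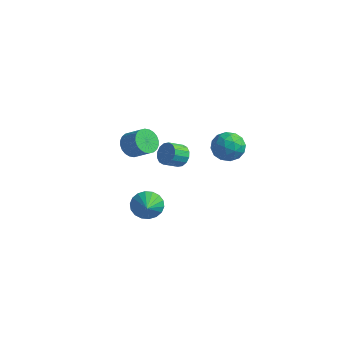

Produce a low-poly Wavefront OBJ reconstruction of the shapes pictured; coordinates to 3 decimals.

v -0.417 2.984 1.585
v 0.441 2.409 1.195
v -1.441 2.351 0.265
v -0.583 1.776 -0.125
v -1.049 1.491 0.835
v -0.416 1.882 1.651
v -0.584 2.878 -0.191
v 0.049 3.269 0.625
v 0.337 2.343 0.098
v 0.05 1.486 0.731
v -1.05 3.274 0.729
v -1.337 2.417 1.362
v 0.102 2.752 1.506
v -1.102 2.008 -0.046
v -1.376 1.841 0.519
v -0.872 1.502 0.289
v -0.401 2.442 1.773
v 0.103 2.104 1.544
v -0.773 1.565 1.333
v -1.103 2.656 -0.084
v -0.599 2.318 -0.313
v -0.128 3.258 1.171
v 0.376 2.919 0.941
v -0.227 3.195 0.127
v 0.545 2.375 0.631
v -0.057 2.003 -0.144
v -0.057 2.651 -0.183
v 0.315 2.881 0.296
v 0.377 1.871 1.004
v -0.226 1.499 0.228
v -0.499 1.332 0.793
v -0.127 1.562 1.272
v 0.316 1.833 0.359
v -0.774 3.261 1.232
v -1.377 2.889 0.456
v -0.873 3.198 0.188
v -0.501 3.428 0.667
v -0.943 2.757 1.604
v -1.545 2.385 0.829
v -1.315 1.879 1.164
v -0.943 2.109 1.643
v -1.316 2.927 1.101
v -3.846 -1.058 -4.039
v -3.175 -1.029 -4.807
v -3.074 -2.022 -3.401
v -3.017 -0.713 -4.522
v -3.023 -0.465 -4.141
v -3.192 -0.335 -3.741
v -3.49 -0.349 -3.399
v -3.859 -0.502 -3.184
v -4.226 -0.766 -3.139
v -4.517 -1.088 -3.272
v -4.676 -1.404 -3.556
v -4.67 -1.651 -3.937
v -4.501 -1.781 -4.338
v -4.202 -1.768 -4.679
v -3.833 -1.615 -4.894
v -3.467 -1.351 -4.94
v -2.776 -3.682 3.298
v -2.268 -3.74 2.606
v -1.195 -3.696 3.391
v -1.704 -3.638 4.082
v -2.303 -3.408 2.634
v -1.23 -3.364 3.419
v -2.409 -3.117 2.764
v -1.336 -3.073 3.548
v -2.572 -2.912 2.974
v -1.499 -2.868 3.759
v -2.765 -2.824 3.234
v -1.692 -2.78 4.019
v -2.96 -2.867 3.503
v -1.887 -2.823 4.288
v -3.128 -3.035 3.742
v -2.055 -2.99 4.526
v -3.241 -3.3 3.912
v -2.169 -3.256 4.697
v -3.285 -3.624 3.989
v -2.212 -3.58 4.774
v -3.25 -3.956 3.961
v -2.177 -3.912 4.746
v -3.144 -4.247 3.832
v -2.071 -4.203 4.616
v -2.981 -4.452 3.621
v -1.908 -4.408 4.406
v -2.788 -4.54 3.361
v -1.715 -4.496 4.146
v -2.593 -4.497 3.092
v -1.52 -4.453 3.877
v -2.425 -4.33 2.854
v -1.352 -4.285 3.638
v -2.311 -4.064 2.683
v -1.239 -4.02 3.468
v -1.426 -0.977 1.424
v -0.873 -0.859 1.961
v -1.221 -1.745 2.513
v -1.774 -1.863 1.976
v -1.193 -0.651 2.093
v -1.541 -1.537 2.645
v -1.576 -0.531 2.046
v -1.923 -1.416 2.598
v -1.918 -0.53 1.832
v -2.266 -1.415 2.384
v -2.129 -0.649 1.509
v -2.476 -1.534 2.061
v -2.151 -0.856 1.163
v -2.499 -1.741 1.715
v -1.979 -1.095 0.887
v -2.327 -1.981 1.439
v -1.659 -1.303 0.755
v -2.007 -2.189 1.307
v -1.277 -1.424 0.802
v -1.624 -2.309 1.354
v -0.934 -1.425 1.016
v -1.282 -2.31 1.568
v -0.724 -1.306 1.339
v -1.071 -2.191 1.891
v -0.701 -1.099 1.685
v -1.049 -1.984 2.237
f 1 38 17
f 38 12 41
f 17 41 6
f 38 41 17
f 1 17 13
f 17 6 18
f 13 18 2
f 17 18 13
f 1 13 22
f 13 2 23
f 22 23 8
f 13 23 22
f 1 22 34
f 22 8 37
f 34 37 11
f 22 37 34
f 1 34 38
f 34 11 42
f 38 42 12
f 34 42 38
f 2 18 29
f 18 6 32
f 29 32 10
f 18 32 29
f 6 41 19
f 41 12 40
f 19 40 5
f 41 40 19
f 12 42 39
f 42 11 35
f 39 35 3
f 42 35 39
f 11 37 36
f 37 8 24
f 36 24 7
f 37 24 36
f 8 23 28
f 23 2 25
f 28 25 9
f 23 25 28
f 4 30 16
f 30 10 31
f 16 31 5
f 30 31 16
f 4 16 14
f 16 5 15
f 14 15 3
f 16 15 14
f 4 14 21
f 14 3 20
f 21 20 7
f 14 20 21
f 4 21 26
f 21 7 27
f 26 27 9
f 21 27 26
f 4 26 30
f 26 9 33
f 30 33 10
f 26 33 30
f 5 31 19
f 31 10 32
f 19 32 6
f 31 32 19
f 3 15 39
f 15 5 40
f 39 40 12
f 15 40 39
f 7 20 36
f 20 3 35
f 36 35 11
f 20 35 36
f 9 27 28
f 27 7 24
f 28 24 8
f 27 24 28
f 10 33 29
f 33 9 25
f 29 25 2
f 33 25 29
f 44 43 46
f 44 46 45
f 46 43 47
f 46 47 45
f 47 43 48
f 47 48 45
f 48 43 49
f 48 49 45
f 49 43 50
f 49 50 45
f 50 43 51
f 50 51 45
f 51 43 52
f 51 52 45
f 52 43 53
f 52 53 45
f 53 43 54
f 53 54 45
f 54 43 55
f 54 55 45
f 55 43 56
f 55 56 45
f 56 43 57
f 56 57 45
f 57 43 58
f 57 58 45
f 58 43 44
f 58 44 45
f 60 59 63
f 60 63 61
f 61 63 64
f 61 64 62
f 63 59 65
f 63 65 64
f 64 65 66
f 64 66 62
f 65 59 67
f 65 67 66
f 66 67 68
f 66 68 62
f 67 59 69
f 67 69 68
f 68 69 70
f 68 70 62
f 69 59 71
f 69 71 70
f 70 71 72
f 70 72 62
f 71 59 73
f 71 73 72
f 72 73 74
f 72 74 62
f 73 59 75
f 73 75 74
f 74 75 76
f 74 76 62
f 75 59 77
f 75 77 76
f 76 77 78
f 76 78 62
f 77 59 79
f 77 79 78
f 78 79 80
f 78 80 62
f 79 59 81
f 79 81 80
f 80 81 82
f 80 82 62
f 81 59 83
f 81 83 82
f 82 83 84
f 82 84 62
f 83 59 85
f 83 85 84
f 84 85 86
f 84 86 62
f 85 59 87
f 85 87 86
f 86 87 88
f 86 88 62
f 87 59 89
f 87 89 88
f 88 89 90
f 88 90 62
f 89 59 91
f 89 91 90
f 90 91 92
f 90 92 62
f 91 59 60
f 91 60 92
f 92 60 61
f 92 61 62
f 94 93 97
f 94 97 95
f 95 97 98
f 95 98 96
f 97 93 99
f 97 99 98
f 98 99 100
f 98 100 96
f 99 93 101
f 99 101 100
f 100 101 102
f 100 102 96
f 101 93 103
f 101 103 102
f 102 103 104
f 102 104 96
f 103 93 105
f 103 105 104
f 104 105 106
f 104 106 96
f 105 93 107
f 105 107 106
f 106 107 108
f 106 108 96
f 107 93 109
f 107 109 108
f 108 109 110
f 108 110 96
f 109 93 111
f 109 111 110
f 110 111 112
f 110 112 96
f 111 93 113
f 111 113 112
f 112 113 114
f 112 114 96
f 113 93 115
f 113 115 114
f 114 115 116
f 114 116 96
f 115 93 117
f 115 117 116
f 116 117 118
f 116 118 96
f 117 93 94
f 117 94 118
f 118 94 95
f 118 95 96



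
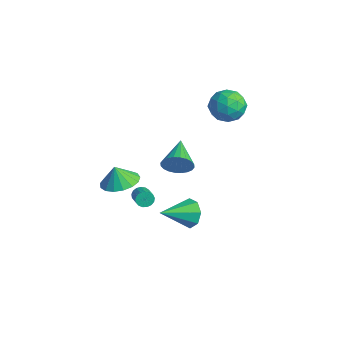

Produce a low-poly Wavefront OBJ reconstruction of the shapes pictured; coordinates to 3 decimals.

v 2.763 0.625 -3.781
v 3.342 0.346 -4.508
v 2.877 -1.225 -2.979
v 3.721 0.619 -3.931
v 3.54 0.896 -3.267
v 2.903 1.014 -2.903
v 2.185 0.905 -3.054
v 1.805 0.632 -3.631
v 1.986 0.355 -4.295
v 2.623 0.236 -4.658
v 3.108 -2.418 -0.888
v 3.323 -2.159 -1.272
v 4.266 -2.384 -0.896
v 4.052 -2.642 -0.512
v 3.293 -1.991 -1.097
v 4.237 -2.216 -0.722
v 3.222 -1.92 -0.875
v 4.165 -2.145 -0.499
v 3.124 -1.964 -0.655
v 4.067 -2.189 -0.28
v 3.023 -2.111 -0.489
v 3.966 -2.336 -0.114
v 2.941 -2.329 -0.414
v 3.884 -2.554 -0.039
v 2.898 -2.567 -0.448
v 3.841 -2.791 -0.072
v 2.903 -2.77 -0.582
v 3.846 -2.995 -0.207
v 2.955 -2.893 -0.787
v 3.898 -3.118 -0.411
v 3.042 -2.907 -1.014
v 3.985 -3.132 -0.639
v 3.144 -2.809 -1.213
v 4.088 -3.034 -0.837
v 3.239 -2.621 -1.337
v 4.182 -2.846 -0.961
v 3.303 -2.387 -1.358
v 4.246 -2.611 -0.982
v 2.274 -3.22 -0.111
v 3.316 -3.514 0.007
v 2.086 -3.44 0.991
v 3.319 -3.003 0.109
v 3.082 -2.541 0.161
v 2.659 -2.235 0.15
v 2.149 -2.154 0.079
v 1.667 -2.318 -0.035
v 1.324 -2.688 -0.167
v 1.198 -3.181 -0.286
v 1.319 -3.682 -0.365
v 1.659 -4.077 -0.386
v 2.139 -4.277 -0.344
v 2.651 -4.234 -0.249
v 3.075 -3.959 -0.122
v 1.426 0.568 -0.715
v 1.905 0.858 0.015
v -0.146 1.572 -0.085
v 1.975 1.118 -0.223
v 1.962 1.293 -0.535
v 1.868 1.359 -0.875
v 1.706 1.304 -1.191
v 1.502 1.136 -1.434
v 1.286 0.883 -1.568
v 1.092 0.581 -1.572
v 0.948 0.277 -1.445
v 0.878 0.017 -1.208
v 0.891 -0.158 -0.895
v 0.985 -0.224 -0.555
v 1.147 -0.168 -0.239
v 1.351 -0.001 0.004
v 1.567 0.253 0.138
v 1.761 0.554 0.142
v 0.433 4.056 3.041
v 1.177 4.278 3.841
v 1.583 2.882 2.299
v 2.327 3.104 3.099
v 1.388 2.557 3.347
v 0.677 3.282 3.805
v 2.083 3.878 2.335
v 1.372 4.603 2.793
v 2.196 4.168 3.405
v 1.766 3.351 4.03
v 0.994 3.809 2.11
v 0.564 2.992 2.735
v 0.704 4.27 3.506
v 2.056 2.89 2.634
v 1.504 2.568 2.779
v 1.941 2.699 3.25
v 0.41 3.685 3.485
v 0.847 3.815 3.956
v 0.971 2.804 3.665
v 1.913 3.345 2.184
v 2.35 3.475 2.655
v 0.819 4.461 2.89
v 1.256 4.592 3.361
v 1.789 4.356 2.475
v 1.74 4.336 3.72
v 2.416 3.645 3.284
v 2.273 4.1 2.834
v 1.855 4.527 3.104
v 1.488 3.856 4.088
v 2.164 3.166 3.651
v 1.612 2.844 3.797
v 1.194 3.271 4.067
v 2.087 3.791 3.831
v 0.596 3.994 2.489
v 1.272 3.304 2.052
v 1.566 3.889 2.073
v 1.148 4.316 2.343
v 0.344 3.515 2.856
v 1.02 2.824 2.42
v 0.905 2.633 3.036
v 0.487 3.06 3.306
v 0.673 3.369 2.309
f 2 1 4
f 2 4 3
f 4 1 5
f 4 5 3
f 5 1 6
f 5 6 3
f 6 1 7
f 6 7 3
f 7 1 8
f 7 8 3
f 8 1 9
f 8 9 3
f 9 1 10
f 9 10 3
f 10 1 2
f 10 2 3
f 12 11 15
f 12 15 13
f 13 15 16
f 13 16 14
f 15 11 17
f 15 17 16
f 16 17 18
f 16 18 14
f 17 11 19
f 17 19 18
f 18 19 20
f 18 20 14
f 19 11 21
f 19 21 20
f 20 21 22
f 20 22 14
f 21 11 23
f 21 23 22
f 22 23 24
f 22 24 14
f 23 11 25
f 23 25 24
f 24 25 26
f 24 26 14
f 25 11 27
f 25 27 26
f 26 27 28
f 26 28 14
f 27 11 29
f 27 29 28
f 28 29 30
f 28 30 14
f 29 11 31
f 29 31 30
f 30 31 32
f 30 32 14
f 31 11 33
f 31 33 32
f 32 33 34
f 32 34 14
f 33 11 35
f 33 35 34
f 34 35 36
f 34 36 14
f 35 11 37
f 35 37 36
f 36 37 38
f 36 38 14
f 37 11 12
f 37 12 38
f 38 12 13
f 38 13 14
f 40 39 42
f 40 42 41
f 42 39 43
f 42 43 41
f 43 39 44
f 43 44 41
f 44 39 45
f 44 45 41
f 45 39 46
f 45 46 41
f 46 39 47
f 46 47 41
f 47 39 48
f 47 48 41
f 48 39 49
f 48 49 41
f 49 39 50
f 49 50 41
f 50 39 51
f 50 51 41
f 51 39 52
f 51 52 41
f 52 39 53
f 52 53 41
f 53 39 40
f 53 40 41
f 55 54 57
f 55 57 56
f 57 54 58
f 57 58 56
f 58 54 59
f 58 59 56
f 59 54 60
f 59 60 56
f 60 54 61
f 60 61 56
f 61 54 62
f 61 62 56
f 62 54 63
f 62 63 56
f 63 54 64
f 63 64 56
f 64 54 65
f 64 65 56
f 65 54 66
f 65 66 56
f 66 54 67
f 66 67 56
f 67 54 68
f 67 68 56
f 68 54 69
f 68 69 56
f 69 54 70
f 69 70 56
f 70 54 71
f 70 71 56
f 71 54 55
f 71 55 56
f 72 109 88
f 109 83 112
f 88 112 77
f 109 112 88
f 72 88 84
f 88 77 89
f 84 89 73
f 88 89 84
f 72 84 93
f 84 73 94
f 93 94 79
f 84 94 93
f 72 93 105
f 93 79 108
f 105 108 82
f 93 108 105
f 72 105 109
f 105 82 113
f 109 113 83
f 105 113 109
f 73 89 100
f 89 77 103
f 100 103 81
f 89 103 100
f 77 112 90
f 112 83 111
f 90 111 76
f 112 111 90
f 83 113 110
f 113 82 106
f 110 106 74
f 113 106 110
f 82 108 107
f 108 79 95
f 107 95 78
f 108 95 107
f 79 94 99
f 94 73 96
f 99 96 80
f 94 96 99
f 75 101 87
f 101 81 102
f 87 102 76
f 101 102 87
f 75 87 85
f 87 76 86
f 85 86 74
f 87 86 85
f 75 85 92
f 85 74 91
f 92 91 78
f 85 91 92
f 75 92 97
f 92 78 98
f 97 98 80
f 92 98 97
f 75 97 101
f 97 80 104
f 101 104 81
f 97 104 101
f 76 102 90
f 102 81 103
f 90 103 77
f 102 103 90
f 74 86 110
f 86 76 111
f 110 111 83
f 86 111 110
f 78 91 107
f 91 74 106
f 107 106 82
f 91 106 107
f 80 98 99
f 98 78 95
f 99 95 79
f 98 95 99
f 81 104 100
f 104 80 96
f 100 96 73
f 104 96 100



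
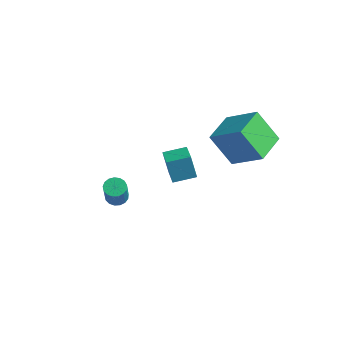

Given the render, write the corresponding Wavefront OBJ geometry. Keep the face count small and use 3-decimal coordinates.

v -3.071 3.02 -4.001
v -3.329 2.842 -2.565
v -2.479 4.083 -3.763
v -2.737 3.905 -2.327
v -2.063 2.435 -3.893
v -2.321 2.257 -2.457
v -1.471 3.498 -3.655
v -1.729 3.32 -2.219
v 2.946 1.793 0.763
v 2.059 1.188 2.414
v 2.261 3.43 0.994
v 1.373 2.825 2.646
v 4.487 2.295 1.774
v 3.599 1.69 3.426
v 3.801 3.932 2.006
v 2.914 3.327 3.657
v -0.771 -2.044 -1.835
v -0.322 -2.197 -2.132
v 0.401 -2.85 -0.702
v -0.049 -2.696 -0.405
v -0.262 -1.949 -2.049
v 0.46 -2.602 -0.619
v -0.319 -1.723 -1.917
v 0.403 -2.376 -0.487
v -0.48 -1.57 -1.766
v 0.242 -2.223 -0.336
v -0.707 -1.526 -1.631
v 0.015 -2.179 -0.201
v -0.949 -1.6 -1.543
v -0.227 -2.253 -0.113
v -1.15 -1.776 -1.521
v -0.428 -2.429 -0.091
v -1.265 -2.013 -1.572
v -0.542 -2.666 -0.142
v -1.266 -2.257 -1.683
v -0.543 -2.91 -0.253
v -1.154 -2.452 -1.828
v -0.431 -3.105 -0.398
v -0.954 -2.554 -1.976
v -0.232 -3.207 -0.545
v -0.713 -2.538 -2.091
v 0.01 -3.191 -0.66
v -0.484 -2.41 -2.147
v 0.238 -3.062 -0.717
f 2 4 1
f 5 2 1
f 1 4 3
f 3 5 1
f 2 8 4
f 6 2 5
f 6 8 2
f 4 8 3
f 7 5 3
f 3 8 7
f 7 6 5
f 8 6 7
f 10 12 9
f 13 10 9
f 9 12 11
f 11 13 9
f 10 16 12
f 14 10 13
f 14 16 10
f 12 16 11
f 15 13 11
f 11 16 15
f 15 14 13
f 16 14 15
f 18 17 21
f 18 21 19
f 19 21 22
f 19 22 20
f 21 17 23
f 21 23 22
f 22 23 24
f 22 24 20
f 23 17 25
f 23 25 24
f 24 25 26
f 24 26 20
f 25 17 27
f 25 27 26
f 26 27 28
f 26 28 20
f 27 17 29
f 27 29 28
f 28 29 30
f 28 30 20
f 29 17 31
f 29 31 30
f 30 31 32
f 30 32 20
f 31 17 33
f 31 33 32
f 32 33 34
f 32 34 20
f 33 17 35
f 33 35 34
f 34 35 36
f 34 36 20
f 35 17 37
f 35 37 36
f 36 37 38
f 36 38 20
f 37 17 39
f 37 39 38
f 38 39 40
f 38 40 20
f 39 17 41
f 39 41 40
f 40 41 42
f 40 42 20
f 41 17 43
f 41 43 42
f 42 43 44
f 42 44 20
f 43 17 18
f 43 18 44
f 44 18 19
f 44 19 20



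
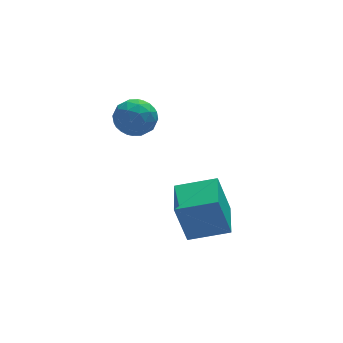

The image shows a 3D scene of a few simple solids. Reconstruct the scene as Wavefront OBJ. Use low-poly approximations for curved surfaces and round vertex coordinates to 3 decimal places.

v -2.467 -4.554 -2.489
v -3.027 -4.382 -0.399
v -1.852 -2.693 -2.477
v -2.411 -2.521 -0.388
v -0.649 -5.159 -1.952
v -1.208 -4.987 0.137
v -0.033 -3.298 -1.941
v -0.593 -3.126 0.149
v -4.17 -0.593 4.098
v -3.15 -0.823 3.915
v -4.59 -2.237 3.825
v -3.57 -2.467 3.642
v -3.888 -2.205 4.621
v -3.628 -1.189 4.79
v -4.112 -1.871 2.95
v -3.852 -0.855 3.119
v -3.114 -1.613 3.206
v -2.975 -1.82 4.238
v -4.765 -1.24 3.502
v -4.626 -1.447 4.534
v -3.623 -0.564 4.03
v -4.117 -2.496 3.71
v -4.304 -2.342 4.285
v -3.704 -2.478 4.177
v -3.904 -0.779 4.544
v -3.305 -0.914 4.437
v -3.738 -1.727 4.852
v -4.435 -2.146 3.303
v -3.836 -2.281 3.196
v -4.036 -0.582 3.563
v -3.436 -0.718 3.455
v -4.002 -1.333 2.888
v -3.002 -1.163 3.506
v -3.249 -2.13 3.346
v -3.567 -1.779 2.939
v -3.415 -1.182 3.038
v -2.921 -1.285 4.113
v -3.168 -2.251 3.953
v -3.355 -2.097 4.528
v -3.202 -1.5 4.627
v -2.899 -1.749 3.696
v -4.572 -0.809 3.787
v -4.819 -1.775 3.627
v -4.538 -1.56 3.113
v -4.385 -0.963 3.212
v -4.491 -0.93 4.394
v -4.738 -1.897 4.234
v -4.325 -1.878 4.702
v -4.173 -1.281 4.801
v -4.841 -1.311 4.044
f 2 4 1
f 5 2 1
f 1 4 3
f 3 5 1
f 2 8 4
f 6 2 5
f 6 8 2
f 4 8 3
f 7 5 3
f 3 8 7
f 7 6 5
f 8 6 7
f 9 46 25
f 46 20 49
f 25 49 14
f 46 49 25
f 9 25 21
f 25 14 26
f 21 26 10
f 25 26 21
f 9 21 30
f 21 10 31
f 30 31 16
f 21 31 30
f 9 30 42
f 30 16 45
f 42 45 19
f 30 45 42
f 9 42 46
f 42 19 50
f 46 50 20
f 42 50 46
f 10 26 37
f 26 14 40
f 37 40 18
f 26 40 37
f 14 49 27
f 49 20 48
f 27 48 13
f 49 48 27
f 20 50 47
f 50 19 43
f 47 43 11
f 50 43 47
f 19 45 44
f 45 16 32
f 44 32 15
f 45 32 44
f 16 31 36
f 31 10 33
f 36 33 17
f 31 33 36
f 12 38 24
f 38 18 39
f 24 39 13
f 38 39 24
f 12 24 22
f 24 13 23
f 22 23 11
f 24 23 22
f 12 22 29
f 22 11 28
f 29 28 15
f 22 28 29
f 12 29 34
f 29 15 35
f 34 35 17
f 29 35 34
f 12 34 38
f 34 17 41
f 38 41 18
f 34 41 38
f 13 39 27
f 39 18 40
f 27 40 14
f 39 40 27
f 11 23 47
f 23 13 48
f 47 48 20
f 23 48 47
f 15 28 44
f 28 11 43
f 44 43 19
f 28 43 44
f 17 35 36
f 35 15 32
f 36 32 16
f 35 32 36
f 18 41 37
f 41 17 33
f 37 33 10
f 41 33 37



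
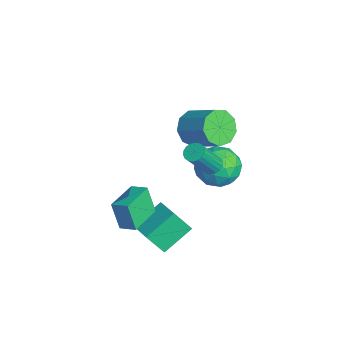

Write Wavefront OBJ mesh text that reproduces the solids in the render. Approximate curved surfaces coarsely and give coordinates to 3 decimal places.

v 1.064 -0.047 3.01
v 1.533 0.221 3.002
v 2.125 -0.766 4.662
v 1.656 -1.033 4.67
v 1.392 0.363 3.136
v 1.985 -0.624 4.796
v 1.187 0.423 3.245
v 1.779 -0.563 4.905
v 0.957 0.391 3.308
v 1.55 -0.596 4.968
v 0.749 0.272 3.312
v 1.341 -0.715 4.972
v 0.603 0.089 3.255
v 1.195 -0.897 4.916
v 0.548 -0.12 3.151
v 1.14 -1.106 4.811
v 0.595 -0.314 3.018
v 1.187 -1.301 4.678
v 0.735 -0.456 2.884
v 1.328 -1.443 4.544
v 0.941 -0.517 2.775
v 1.533 -1.503 4.435
v 1.17 -0.484 2.712
v 1.763 -1.471 4.372
v 1.379 -0.365 2.708
v 1.971 -1.352 4.368
v 1.525 -0.183 2.764
v 2.117 -1.169 4.425
v 1.58 0.026 2.869
v 2.172 -0.96 4.529
v 1.505 -4.47 -0.537
v 1.118 -4.782 0.941
v 0.151 -3.304 -0.646
v -0.236 -3.616 0.833
v 2.056 -3.804 -0.253
v 1.669 -4.116 1.226
v 0.702 -2.638 -0.361
v 0.315 -2.95 1.117
v -3.643 0.927 -1.44
v -2.824 1.856 -1.614
v -2.556 0.264 0.134
v -1.737 1.193 -0.04
v -2.892 1.447 0.367
v -3.564 1.856 -0.606
v -1.816 0.264 -0.874
v -2.488 0.673 -1.847
v -1.694 1.446 -1.265
v -2.36 2.177 -0.498
v -3.02 -0.057 -0.982
v -3.686 0.674 -0.215
v -3.329 1.45 -1.665
v -2.051 0.67 0.185
v -2.73 0.819 0.425
v -2.249 1.365 0.322
v -3.764 1.45 -1.072
v -3.282 1.996 -1.175
v -3.323 1.755 -0.01
v -2.098 0.124 -0.305
v -1.616 0.67 -0.408
v -3.131 0.755 -1.802
v -2.65 1.301 -1.905
v -2.057 0.365 -1.47
v -2.183 1.755 -1.562
v -1.544 1.365 -0.637
v -1.591 0.819 -1.127
v -1.986 1.06 -1.699
v -2.574 2.185 -1.111
v -1.935 1.795 -0.186
v -2.615 1.944 0.053
v -3.01 2.185 -0.519
v -1.911 1.944 -0.906
v -3.445 0.325 -1.294
v -2.806 -0.065 -0.369
v -2.37 -0.065 -0.961
v -2.765 0.176 -1.533
v -3.836 0.755 -0.843
v -3.197 0.365 0.082
v -3.394 1.06 0.219
v -3.789 1.301 -0.353
v -3.469 0.176 -0.574
v -3.794 0.08 1.441
v -3.05 -0.621 1.163
v -1.721 0.379 2.2
v -2.466 1.08 2.479
v -3.077 -0.082 0.678
v -1.748 0.918 1.716
v -3.44 0.533 0.551
v -2.111 1.532 1.588
v -3.969 0.936 0.84
v -2.64 1.935 1.878
v -4.416 0.938 1.411
v -3.087 1.938 2.448
v -4.573 0.539 1.995
v -3.244 1.539 3.033
v -4.365 -0.074 2.321
v -3.036 0.925 3.359
v -3.891 -0.616 2.235
v -2.562 0.384 3.272
v -3.371 -0.832 1.777
v -2.042 0.168 2.815
v 0.383 -2.791 -2.955
v 0.305 -3.644 -1.687
v -0.263 -1.352 -2.027
v -0.341 -2.205 -0.759
v 1.701 -2.415 -2.621
v 1.623 -3.268 -1.353
v 1.055 -0.976 -1.693
v 0.977 -1.829 -0.425
f 2 1 5
f 2 5 3
f 3 5 6
f 3 6 4
f 5 1 7
f 5 7 6
f 6 7 8
f 6 8 4
f 7 1 9
f 7 9 8
f 8 9 10
f 8 10 4
f 9 1 11
f 9 11 10
f 10 11 12
f 10 12 4
f 11 1 13
f 11 13 12
f 12 13 14
f 12 14 4
f 13 1 15
f 13 15 14
f 14 15 16
f 14 16 4
f 15 1 17
f 15 17 16
f 16 17 18
f 16 18 4
f 17 1 19
f 17 19 18
f 18 19 20
f 18 20 4
f 19 1 21
f 19 21 20
f 20 21 22
f 20 22 4
f 21 1 23
f 21 23 22
f 22 23 24
f 22 24 4
f 23 1 25
f 23 25 24
f 24 25 26
f 24 26 4
f 25 1 27
f 25 27 26
f 26 27 28
f 26 28 4
f 27 1 29
f 27 29 28
f 28 29 30
f 28 30 4
f 29 1 2
f 29 2 30
f 30 2 3
f 30 3 4
f 32 34 31
f 35 32 31
f 31 34 33
f 33 35 31
f 32 38 34
f 36 32 35
f 36 38 32
f 34 38 33
f 37 35 33
f 33 38 37
f 37 36 35
f 38 36 37
f 39 76 55
f 76 50 79
f 55 79 44
f 76 79 55
f 39 55 51
f 55 44 56
f 51 56 40
f 55 56 51
f 39 51 60
f 51 40 61
f 60 61 46
f 51 61 60
f 39 60 72
f 60 46 75
f 72 75 49
f 60 75 72
f 39 72 76
f 72 49 80
f 76 80 50
f 72 80 76
f 40 56 67
f 56 44 70
f 67 70 48
f 56 70 67
f 44 79 57
f 79 50 78
f 57 78 43
f 79 78 57
f 50 80 77
f 80 49 73
f 77 73 41
f 80 73 77
f 49 75 74
f 75 46 62
f 74 62 45
f 75 62 74
f 46 61 66
f 61 40 63
f 66 63 47
f 61 63 66
f 42 68 54
f 68 48 69
f 54 69 43
f 68 69 54
f 42 54 52
f 54 43 53
f 52 53 41
f 54 53 52
f 42 52 59
f 52 41 58
f 59 58 45
f 52 58 59
f 42 59 64
f 59 45 65
f 64 65 47
f 59 65 64
f 42 64 68
f 64 47 71
f 68 71 48
f 64 71 68
f 43 69 57
f 69 48 70
f 57 70 44
f 69 70 57
f 41 53 77
f 53 43 78
f 77 78 50
f 53 78 77
f 45 58 74
f 58 41 73
f 74 73 49
f 58 73 74
f 47 65 66
f 65 45 62
f 66 62 46
f 65 62 66
f 48 71 67
f 71 47 63
f 67 63 40
f 71 63 67
f 82 81 85
f 82 85 83
f 83 85 86
f 83 86 84
f 85 81 87
f 85 87 86
f 86 87 88
f 86 88 84
f 87 81 89
f 87 89 88
f 88 89 90
f 88 90 84
f 89 81 91
f 89 91 90
f 90 91 92
f 90 92 84
f 91 81 93
f 91 93 92
f 92 93 94
f 92 94 84
f 93 81 95
f 93 95 94
f 94 95 96
f 94 96 84
f 95 81 97
f 95 97 96
f 96 97 98
f 96 98 84
f 97 81 99
f 97 99 98
f 98 99 100
f 98 100 84
f 99 81 82
f 99 82 100
f 100 82 83
f 100 83 84
f 102 104 101
f 105 102 101
f 101 104 103
f 103 105 101
f 102 108 104
f 106 102 105
f 106 108 102
f 104 108 103
f 107 105 103
f 103 108 107
f 107 106 105
f 108 106 107



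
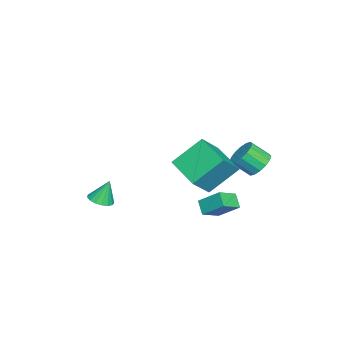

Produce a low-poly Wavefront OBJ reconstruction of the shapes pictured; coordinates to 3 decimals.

v 2.127 2.729 -2.398
v 2.342 3.824 -1.503
v 2.71 3.074 -2.96
v 2.925 4.169 -2.065
v 3.015 2.111 -1.855
v 3.23 3.206 -0.96
v 3.598 2.456 -2.417
v 3.813 3.551 -1.522
v -3.626 3.836 -2.876
v -2.982 4.275 -2.489
v -2.83 3.282 -1.617
v -3.474 2.844 -2.004
v -3.356 4.405 -2.276
v -3.205 3.413 -1.403
v -3.803 4.383 -2.223
v -3.651 3.391 -1.351
v -4.202 4.214 -2.346
v -4.051 3.222 -1.473
v -4.447 3.944 -2.61
v -4.295 2.952 -1.738
v -4.472 3.645 -2.946
v -4.32 2.653 -2.074
v -4.27 3.398 -3.263
v -4.118 2.405 -2.391
v -3.895 3.267 -3.477
v -3.744 2.275 -2.604
v -3.449 3.289 -3.529
v -3.297 2.297 -2.657
v -3.049 3.458 -3.407
v -2.898 2.466 -2.534
v -2.805 3.728 -3.142
v -2.653 2.736 -2.27
v -2.78 4.027 -2.806
v -2.628 3.035 -1.934
v 1.175 -3.374 -3.703
v 1.876 -3.459 -3.562
v 0.965 -2.946 -2.397
v 1.853 -3.133 -3.672
v 1.675 -2.863 -3.79
v 1.382 -2.71 -3.887
v 1.042 -2.709 -3.943
v 0.732 -2.86 -3.943
v 0.524 -3.129 -3.888
v 0.465 -3.455 -3.791
v 0.569 -3.762 -3.673
v 0.812 -3.98 -3.563
v 1.138 -4.059 -3.484
v 1.473 -3.982 -3.455
v 1.739 -3.765 -3.483
v 0.594 0.172 -0.78
v -0.227 1.53 0.626
v -0.53 0.738 -1.982
v -1.35 2.096 -0.576
v 1.93 1.584 -1.364
v 1.11 2.942 0.042
v 0.807 2.15 -2.566
v -0.014 3.508 -1.16
f 2 4 1
f 5 2 1
f 1 4 3
f 3 5 1
f 2 8 4
f 6 2 5
f 6 8 2
f 4 8 3
f 7 5 3
f 3 8 7
f 7 6 5
f 8 6 7
f 10 9 13
f 10 13 11
f 11 13 14
f 11 14 12
f 13 9 15
f 13 15 14
f 14 15 16
f 14 16 12
f 15 9 17
f 15 17 16
f 16 17 18
f 16 18 12
f 17 9 19
f 17 19 18
f 18 19 20
f 18 20 12
f 19 9 21
f 19 21 20
f 20 21 22
f 20 22 12
f 21 9 23
f 21 23 22
f 22 23 24
f 22 24 12
f 23 9 25
f 23 25 24
f 24 25 26
f 24 26 12
f 25 9 27
f 25 27 26
f 26 27 28
f 26 28 12
f 27 9 29
f 27 29 28
f 28 29 30
f 28 30 12
f 29 9 31
f 29 31 30
f 30 31 32
f 30 32 12
f 31 9 33
f 31 33 32
f 32 33 34
f 32 34 12
f 33 9 10
f 33 10 34
f 34 10 11
f 34 11 12
f 36 35 38
f 36 38 37
f 38 35 39
f 38 39 37
f 39 35 40
f 39 40 37
f 40 35 41
f 40 41 37
f 41 35 42
f 41 42 37
f 42 35 43
f 42 43 37
f 43 35 44
f 43 44 37
f 44 35 45
f 44 45 37
f 45 35 46
f 45 46 37
f 46 35 47
f 46 47 37
f 47 35 48
f 47 48 37
f 48 35 49
f 48 49 37
f 49 35 36
f 49 36 37
f 51 53 50
f 54 51 50
f 50 53 52
f 52 54 50
f 51 57 53
f 55 51 54
f 55 57 51
f 53 57 52
f 56 54 52
f 52 57 56
f 56 55 54
f 57 55 56



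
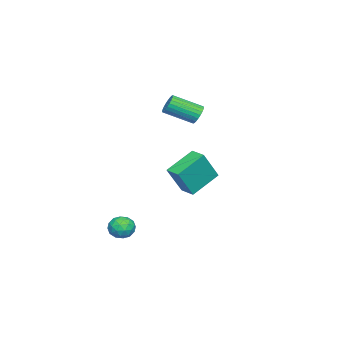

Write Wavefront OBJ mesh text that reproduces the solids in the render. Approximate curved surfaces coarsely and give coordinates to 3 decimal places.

v -4.123 -0.355 2.173
v -3.617 -0.386 1.734
v -2.972 -1.956 2.588
v -3.477 -1.925 3.027
v -3.512 -0.24 1.924
v -2.866 -1.81 2.777
v -3.499 -0.111 2.151
v -2.854 -1.681 3.005
v -3.582 -0.019 2.381
v -2.936 -1.589 3.235
v -3.746 0.021 2.58
v -3.101 -1.549 3.434
v -3.968 0.004 2.717
v -3.323 -1.566 3.571
v -4.214 -0.067 2.771
v -3.569 -1.637 3.625
v -4.446 -0.183 2.734
v -3.8 -1.752 3.588
v -4.628 -0.324 2.612
v -3.983 -1.894 3.466
v -4.734 -0.47 2.423
v -4.088 -2.04 3.276
v -4.746 -0.599 2.195
v -4.101 -2.169 3.049
v -4.664 -0.691 1.965
v -4.018 -2.261 2.819
v -4.499 -0.731 1.766
v -3.854 -2.301 2.62
v -4.277 -0.714 1.629
v -3.632 -2.284 2.483
v -4.031 -0.643 1.575
v -3.386 -2.213 2.429
v -3.8 -0.528 1.612
v -3.154 -2.097 2.466
v 0.328 0.437 -1.803
v 1.245 -0.048 -0.07
v -1.131 1.309 -0.787
v -0.214 0.824 0.946
v 0.814 1.276 -1.826
v 1.731 0.791 -0.093
v -0.645 2.148 -0.81
v 0.272 1.663 0.923
v 2.706 -1.738 -3.735
v 3.112 -1.15 -4.068
v 3.788 -2.21 -3.252
v 4.194 -1.622 -3.585
v 3.704 -1.473 -2.986
v 3.035 -1.181 -3.284
v 3.865 -2.179 -4.036
v 3.196 -1.887 -4.334
v 3.828 -1.423 -4.255
v 3.729 -0.986 -3.605
v 3.171 -2.374 -3.715
v 3.072 -1.937 -3.065
v 2.814 -1.402 -3.944
v 4.086 -1.958 -3.376
v 3.798 -1.87 -3.024
v 4.037 -1.524 -3.22
v 2.769 -1.421 -3.483
v 3.007 -1.075 -3.679
v 3.356 -1.265 -3.043
v 3.893 -2.285 -3.641
v 4.131 -1.939 -3.837
v 2.863 -1.836 -4.1
v 3.102 -1.49 -4.296
v 3.544 -2.095 -4.277
v 3.473 -1.217 -4.25
v 4.109 -1.495 -3.966
v 3.916 -1.822 -4.23
v 3.523 -1.65 -4.406
v 3.415 -0.96 -3.868
v 4.051 -1.238 -3.584
v 3.763 -1.15 -3.232
v 3.37 -0.979 -3.407
v 3.836 -1.121 -3.977
v 2.849 -2.122 -3.736
v 3.485 -2.4 -3.452
v 3.53 -2.381 -3.913
v 3.137 -2.21 -4.088
v 2.791 -1.865 -3.354
v 3.427 -2.143 -3.07
v 3.377 -1.71 -2.914
v 2.984 -1.538 -3.09
v 3.064 -2.239 -3.343
f 2 1 5
f 2 5 3
f 3 5 6
f 3 6 4
f 5 1 7
f 5 7 6
f 6 7 8
f 6 8 4
f 7 1 9
f 7 9 8
f 8 9 10
f 8 10 4
f 9 1 11
f 9 11 10
f 10 11 12
f 10 12 4
f 11 1 13
f 11 13 12
f 12 13 14
f 12 14 4
f 13 1 15
f 13 15 14
f 14 15 16
f 14 16 4
f 15 1 17
f 15 17 16
f 16 17 18
f 16 18 4
f 17 1 19
f 17 19 18
f 18 19 20
f 18 20 4
f 19 1 21
f 19 21 20
f 20 21 22
f 20 22 4
f 21 1 23
f 21 23 22
f 22 23 24
f 22 24 4
f 23 1 25
f 23 25 24
f 24 25 26
f 24 26 4
f 25 1 27
f 25 27 26
f 26 27 28
f 26 28 4
f 27 1 29
f 27 29 28
f 28 29 30
f 28 30 4
f 29 1 31
f 29 31 30
f 30 31 32
f 30 32 4
f 31 1 33
f 31 33 32
f 32 33 34
f 32 34 4
f 33 1 2
f 33 2 34
f 34 2 3
f 34 3 4
f 36 38 35
f 39 36 35
f 35 38 37
f 37 39 35
f 36 42 38
f 40 36 39
f 40 42 36
f 38 42 37
f 41 39 37
f 37 42 41
f 41 40 39
f 42 40 41
f 43 80 59
f 80 54 83
f 59 83 48
f 80 83 59
f 43 59 55
f 59 48 60
f 55 60 44
f 59 60 55
f 43 55 64
f 55 44 65
f 64 65 50
f 55 65 64
f 43 64 76
f 64 50 79
f 76 79 53
f 64 79 76
f 43 76 80
f 76 53 84
f 80 84 54
f 76 84 80
f 44 60 71
f 60 48 74
f 71 74 52
f 60 74 71
f 48 83 61
f 83 54 82
f 61 82 47
f 83 82 61
f 54 84 81
f 84 53 77
f 81 77 45
f 84 77 81
f 53 79 78
f 79 50 66
f 78 66 49
f 79 66 78
f 50 65 70
f 65 44 67
f 70 67 51
f 65 67 70
f 46 72 58
f 72 52 73
f 58 73 47
f 72 73 58
f 46 58 56
f 58 47 57
f 56 57 45
f 58 57 56
f 46 56 63
f 56 45 62
f 63 62 49
f 56 62 63
f 46 63 68
f 63 49 69
f 68 69 51
f 63 69 68
f 46 68 72
f 68 51 75
f 72 75 52
f 68 75 72
f 47 73 61
f 73 52 74
f 61 74 48
f 73 74 61
f 45 57 81
f 57 47 82
f 81 82 54
f 57 82 81
f 49 62 78
f 62 45 77
f 78 77 53
f 62 77 78
f 51 69 70
f 69 49 66
f 70 66 50
f 69 66 70
f 52 75 71
f 75 51 67
f 71 67 44
f 75 67 71



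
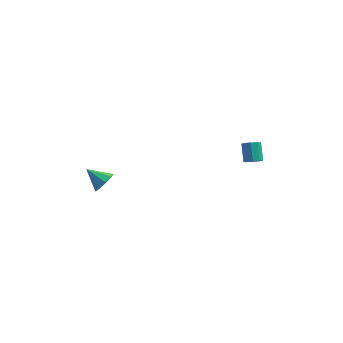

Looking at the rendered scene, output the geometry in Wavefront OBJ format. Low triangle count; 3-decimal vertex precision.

v 3.855 0.539 0.506
v 4.194 0.324 0.853
v 3.963 1.166 1.601
v 3.625 1.381 1.254
v 4.368 0.56 0.64
v 4.137 1.403 1.388
v 4.302 0.787 0.365
v 4.071 1.629 1.113
v 4.027 0.897 0.155
v 3.796 1.74 0.903
v 3.672 0.84 0.11
v 3.441 1.682 0.858
v 3.403 0.642 0.25
v 3.172 1.484 0.998
v 3.345 0.395 0.51
v 3.114 1.238 1.258
v 3.526 0.216 0.768
v 3.295 1.059 1.516
v 3.862 0.188 0.903
v 3.631 1.03 1.651
v -3.481 -3.329 1.379
v -3.095 -3.355 1.975
v -4.479 -2.971 2.041
v -3.067 -2.912 1.779
v -3.232 -2.664 1.395
v -3.514 -2.727 1.004
v -3.779 -3.071 0.789
v -3.905 -3.537 0.85
v -3.833 -3.904 1.159
v -3.595 -4.003 1.571
v -3.304 -3.786 1.893
f 2 1 5
f 2 5 3
f 3 5 6
f 3 6 4
f 5 1 7
f 5 7 6
f 6 7 8
f 6 8 4
f 7 1 9
f 7 9 8
f 8 9 10
f 8 10 4
f 9 1 11
f 9 11 10
f 10 11 12
f 10 12 4
f 11 1 13
f 11 13 12
f 12 13 14
f 12 14 4
f 13 1 15
f 13 15 14
f 14 15 16
f 14 16 4
f 15 1 17
f 15 17 16
f 16 17 18
f 16 18 4
f 17 1 19
f 17 19 18
f 18 19 20
f 18 20 4
f 19 1 2
f 19 2 20
f 20 2 3
f 20 3 4
f 22 21 24
f 22 24 23
f 24 21 25
f 24 25 23
f 25 21 26
f 25 26 23
f 26 21 27
f 26 27 23
f 27 21 28
f 27 28 23
f 28 21 29
f 28 29 23
f 29 21 30
f 29 30 23
f 30 21 31
f 30 31 23
f 31 21 22
f 31 22 23

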